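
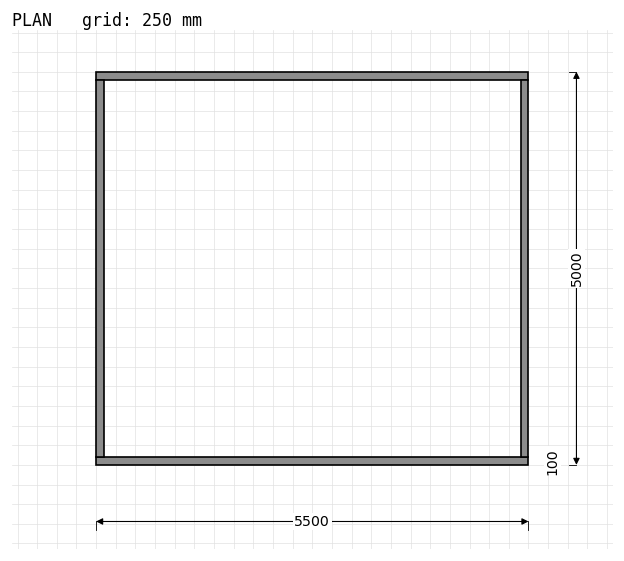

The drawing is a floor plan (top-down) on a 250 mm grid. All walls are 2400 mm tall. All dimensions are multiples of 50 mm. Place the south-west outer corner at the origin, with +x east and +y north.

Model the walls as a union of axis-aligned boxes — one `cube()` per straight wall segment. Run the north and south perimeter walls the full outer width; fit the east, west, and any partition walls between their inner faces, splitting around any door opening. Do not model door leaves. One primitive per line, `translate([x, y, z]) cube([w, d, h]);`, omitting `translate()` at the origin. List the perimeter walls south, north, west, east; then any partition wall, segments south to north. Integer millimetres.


cube([5500, 100, 2400]);
translate([0, 4900, 0]) cube([5500, 100, 2400]);
translate([0, 100, 0]) cube([100, 4800, 2400]);
translate([5400, 100, 0]) cube([100, 4800, 2400]);


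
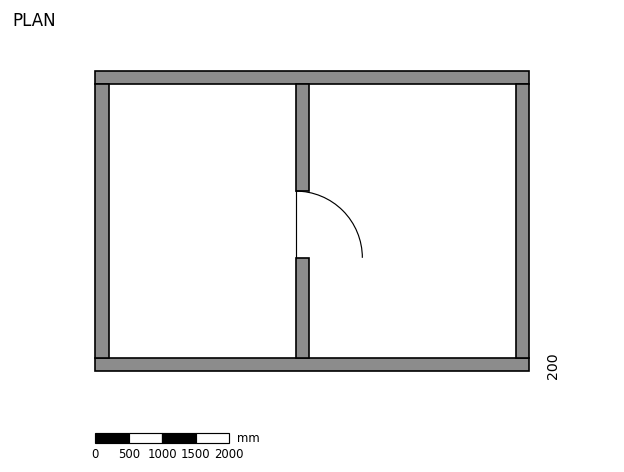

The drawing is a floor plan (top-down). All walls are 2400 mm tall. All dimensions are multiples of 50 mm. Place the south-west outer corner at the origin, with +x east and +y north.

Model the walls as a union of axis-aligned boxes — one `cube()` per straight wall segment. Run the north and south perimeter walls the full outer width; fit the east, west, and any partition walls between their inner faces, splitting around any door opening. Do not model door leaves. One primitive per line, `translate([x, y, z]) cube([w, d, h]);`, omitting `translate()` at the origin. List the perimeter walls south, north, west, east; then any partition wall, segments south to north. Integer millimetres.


cube([6500, 200, 2400]);
translate([0, 4300, 0]) cube([6500, 200, 2400]);
translate([0, 200, 0]) cube([200, 4100, 2400]);
translate([6300, 200, 0]) cube([200, 4100, 2400]);
translate([3000, 200, 0]) cube([200, 1500, 2400]);
translate([3000, 2700, 0]) cube([200, 1600, 2400]);


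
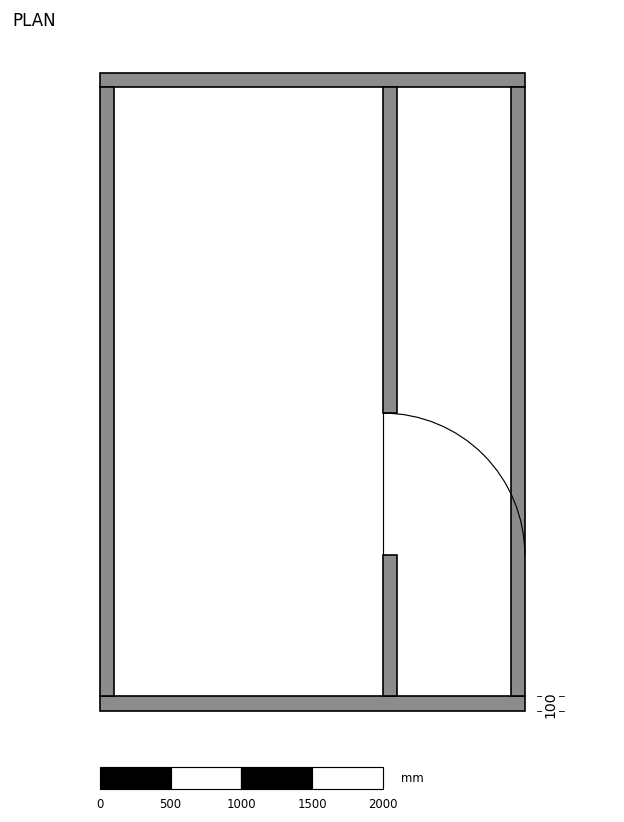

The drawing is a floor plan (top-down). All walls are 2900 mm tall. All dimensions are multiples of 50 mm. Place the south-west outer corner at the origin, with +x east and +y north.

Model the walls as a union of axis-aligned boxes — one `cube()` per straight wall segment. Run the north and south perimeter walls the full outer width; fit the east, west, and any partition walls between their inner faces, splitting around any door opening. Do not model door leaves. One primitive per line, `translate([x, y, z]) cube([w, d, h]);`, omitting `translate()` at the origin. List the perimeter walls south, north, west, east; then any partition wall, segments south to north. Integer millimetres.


cube([3000, 100, 2900]);
translate([0, 4400, 0]) cube([3000, 100, 2900]);
translate([0, 100, 0]) cube([100, 4300, 2900]);
translate([2900, 100, 0]) cube([100, 4300, 2900]);
translate([2000, 100, 0]) cube([100, 1000, 2900]);
translate([2000, 2100, 0]) cube([100, 2300, 2900]);


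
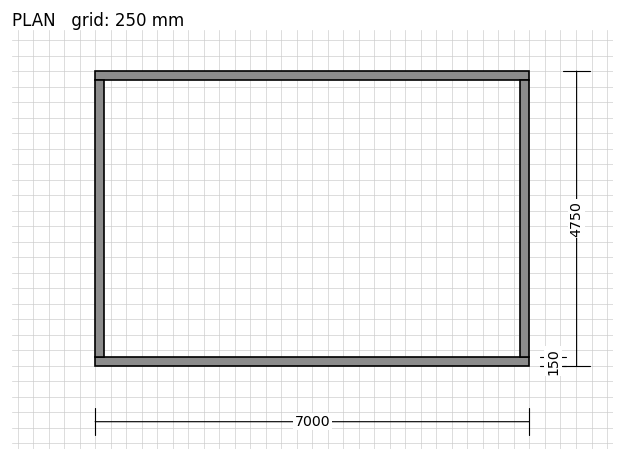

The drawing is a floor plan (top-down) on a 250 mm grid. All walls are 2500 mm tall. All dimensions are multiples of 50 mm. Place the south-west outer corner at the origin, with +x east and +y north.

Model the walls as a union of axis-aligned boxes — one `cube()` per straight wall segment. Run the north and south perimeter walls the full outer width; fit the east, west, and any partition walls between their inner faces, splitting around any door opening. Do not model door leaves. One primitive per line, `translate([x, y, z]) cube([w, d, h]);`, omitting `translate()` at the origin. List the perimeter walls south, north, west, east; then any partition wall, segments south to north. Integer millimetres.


cube([7000, 150, 2500]);
translate([0, 4600, 0]) cube([7000, 150, 2500]);
translate([0, 150, 0]) cube([150, 4450, 2500]);
translate([6850, 150, 0]) cube([150, 4450, 2500]);


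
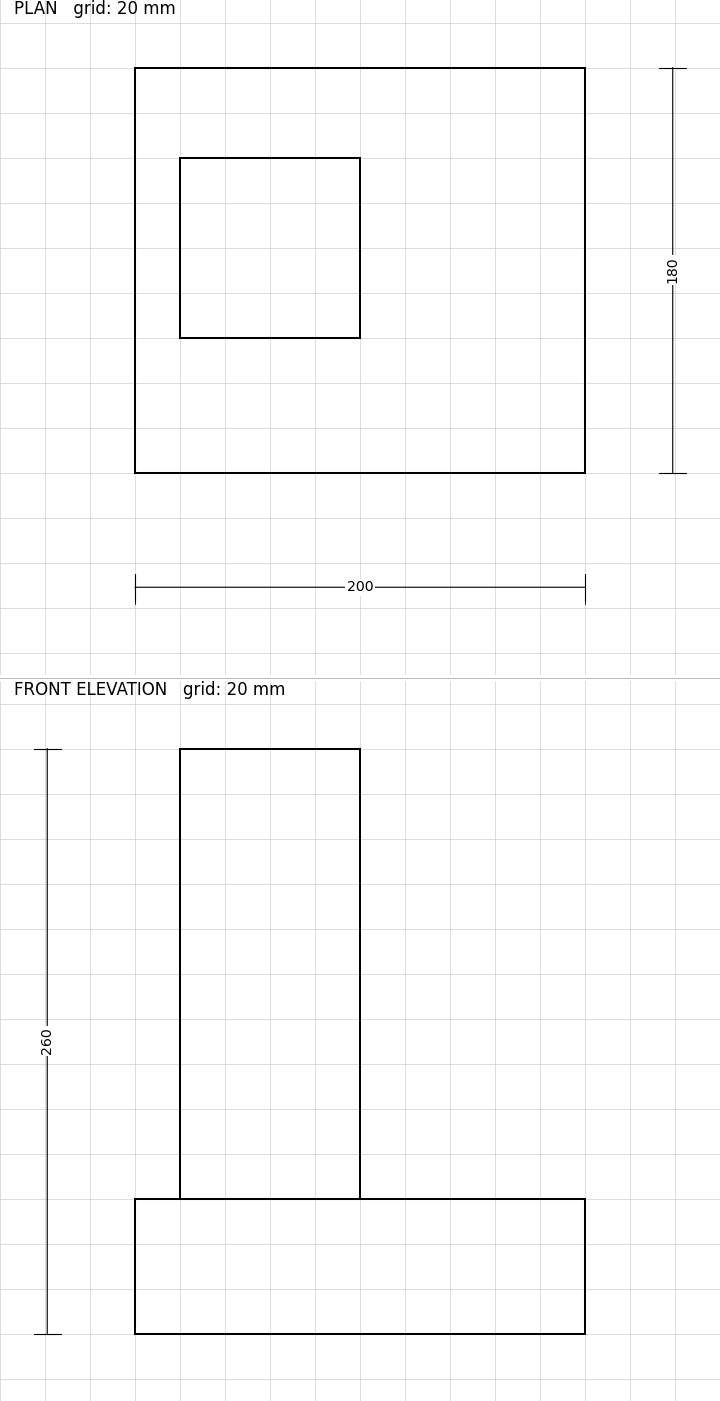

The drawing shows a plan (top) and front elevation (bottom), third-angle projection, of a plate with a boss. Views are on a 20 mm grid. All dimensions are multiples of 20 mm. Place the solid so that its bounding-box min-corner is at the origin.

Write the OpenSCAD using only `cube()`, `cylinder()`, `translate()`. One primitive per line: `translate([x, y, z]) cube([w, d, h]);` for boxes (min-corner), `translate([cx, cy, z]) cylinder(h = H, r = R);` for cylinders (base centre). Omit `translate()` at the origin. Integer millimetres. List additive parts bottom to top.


cube([200, 180, 60]);
translate([20, 60, 60]) cube([80, 80, 200]);


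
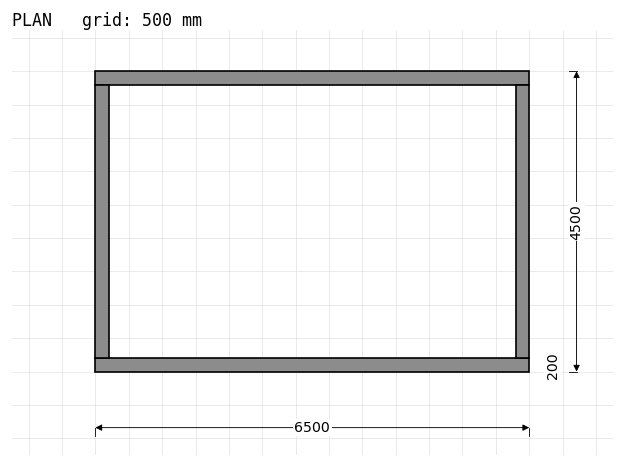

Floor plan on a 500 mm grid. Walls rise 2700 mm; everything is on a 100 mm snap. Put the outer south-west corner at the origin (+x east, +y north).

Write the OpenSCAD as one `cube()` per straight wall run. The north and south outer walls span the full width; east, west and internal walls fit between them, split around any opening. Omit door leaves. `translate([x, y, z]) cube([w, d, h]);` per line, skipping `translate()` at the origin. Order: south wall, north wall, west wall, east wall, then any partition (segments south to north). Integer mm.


cube([6500, 200, 2700]);
translate([0, 4300, 0]) cube([6500, 200, 2700]);
translate([0, 200, 0]) cube([200, 4100, 2700]);
translate([6300, 200, 0]) cube([200, 4100, 2700]);


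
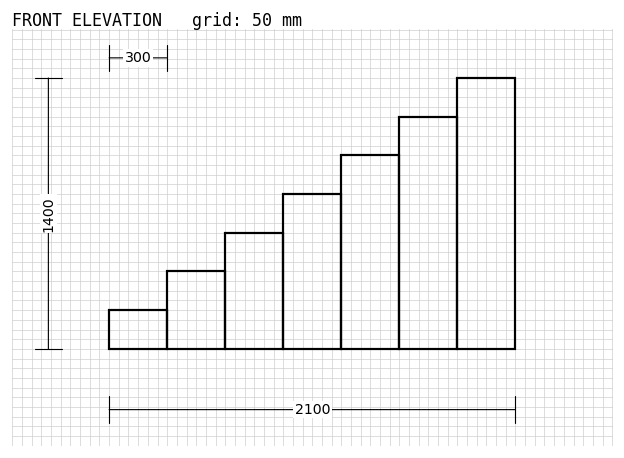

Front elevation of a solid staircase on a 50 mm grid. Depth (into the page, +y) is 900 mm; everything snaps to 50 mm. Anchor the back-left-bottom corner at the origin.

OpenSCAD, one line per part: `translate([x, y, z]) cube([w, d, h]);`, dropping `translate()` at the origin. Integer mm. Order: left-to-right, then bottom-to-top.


cube([300, 900, 200]);
translate([300, 0, 0]) cube([300, 900, 400]);
translate([600, 0, 0]) cube([300, 900, 600]);
translate([900, 0, 0]) cube([300, 900, 800]);
translate([1200, 0, 0]) cube([300, 900, 1000]);
translate([1500, 0, 0]) cube([300, 900, 1200]);
translate([1800, 0, 0]) cube([300, 900, 1400]);


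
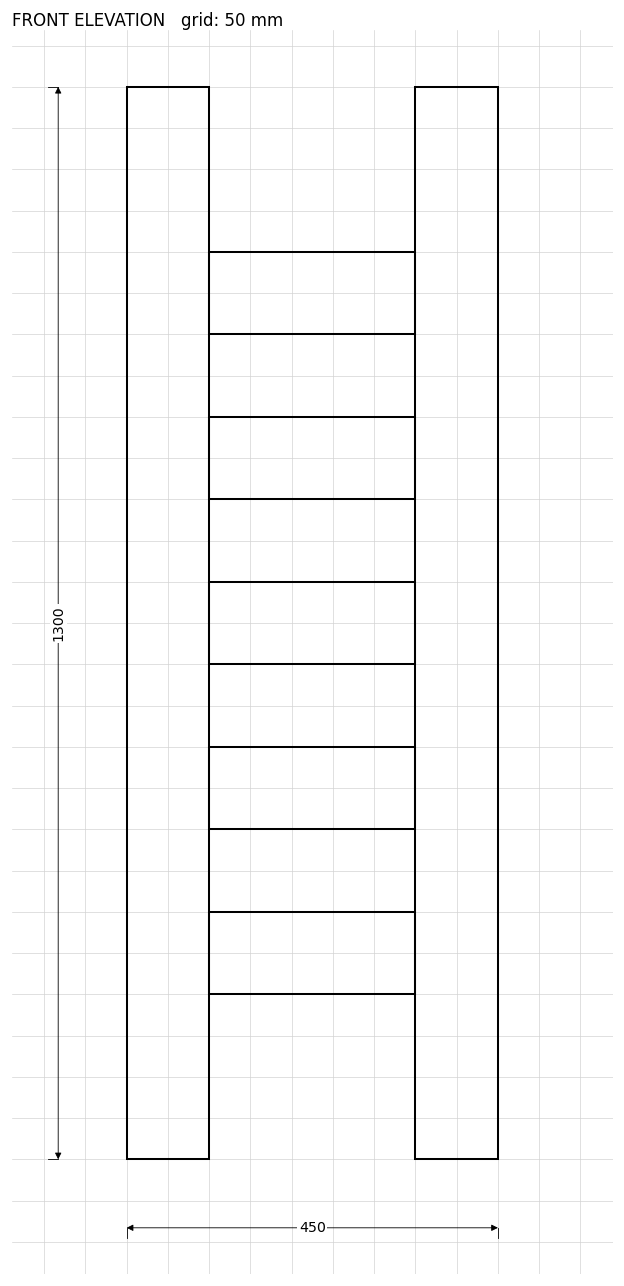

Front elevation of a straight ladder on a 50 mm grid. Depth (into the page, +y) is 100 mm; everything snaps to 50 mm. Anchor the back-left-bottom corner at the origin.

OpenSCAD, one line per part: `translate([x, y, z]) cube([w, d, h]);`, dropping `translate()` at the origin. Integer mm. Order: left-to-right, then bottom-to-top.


cube([100, 100, 1300]);
translate([100, 0, 200]) cube([250, 100, 100]);
translate([100, 0, 400]) cube([250, 100, 100]);
translate([100, 0, 600]) cube([250, 100, 100]);
translate([100, 0, 800]) cube([250, 100, 100]);
translate([100, 0, 1000]) cube([250, 100, 100]);
translate([350, 0, 0]) cube([100, 100, 1300]);


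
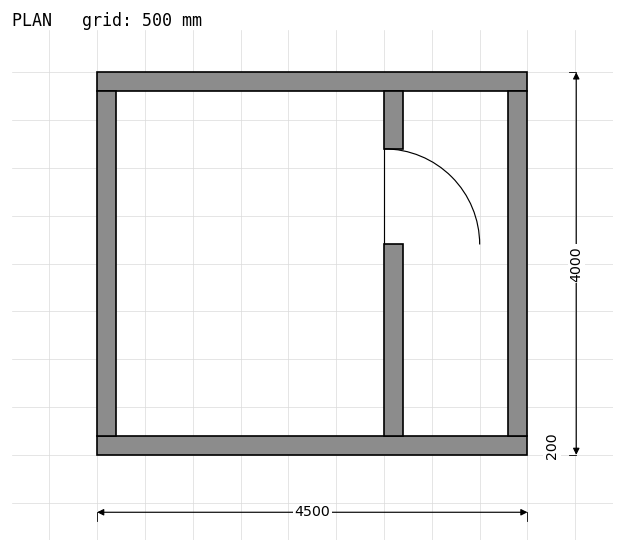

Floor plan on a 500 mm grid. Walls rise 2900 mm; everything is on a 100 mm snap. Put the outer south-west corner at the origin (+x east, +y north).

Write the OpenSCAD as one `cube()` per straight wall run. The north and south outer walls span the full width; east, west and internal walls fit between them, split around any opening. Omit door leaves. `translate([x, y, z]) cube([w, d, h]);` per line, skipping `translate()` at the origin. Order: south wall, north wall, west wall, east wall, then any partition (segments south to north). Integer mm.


cube([4500, 200, 2900]);
translate([0, 3800, 0]) cube([4500, 200, 2900]);
translate([0, 200, 0]) cube([200, 3600, 2900]);
translate([4300, 200, 0]) cube([200, 3600, 2900]);
translate([3000, 200, 0]) cube([200, 2000, 2900]);
translate([3000, 3200, 0]) cube([200, 600, 2900]);


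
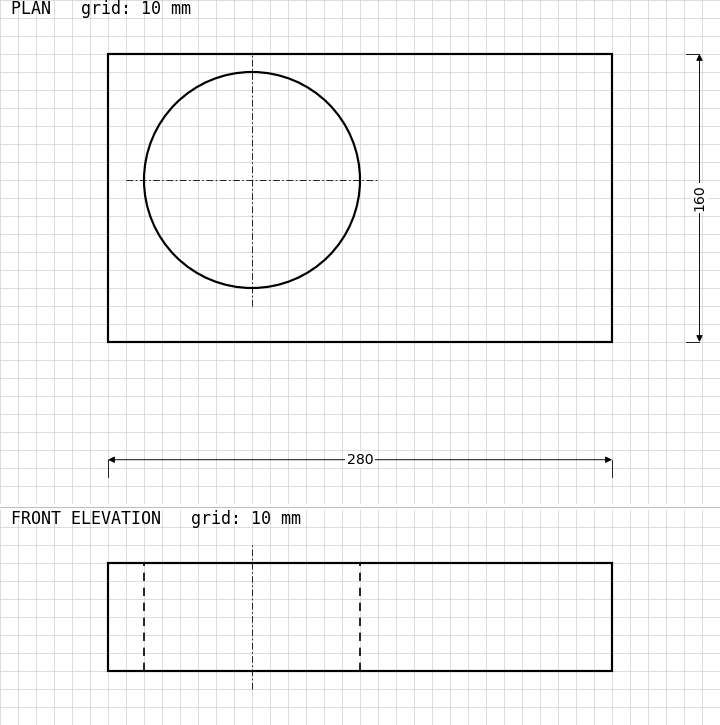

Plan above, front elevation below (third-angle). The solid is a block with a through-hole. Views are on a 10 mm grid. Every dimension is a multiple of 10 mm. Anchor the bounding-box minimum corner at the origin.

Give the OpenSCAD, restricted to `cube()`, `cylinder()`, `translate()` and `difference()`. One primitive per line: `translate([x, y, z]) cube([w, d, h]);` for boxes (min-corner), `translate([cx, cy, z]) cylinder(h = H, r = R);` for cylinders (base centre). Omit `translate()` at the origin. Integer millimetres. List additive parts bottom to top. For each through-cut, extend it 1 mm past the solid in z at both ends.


difference() {
  cube([280, 160, 60]);
  translate([80, 90, -1]) cylinder(h = 62, r = 60);
}


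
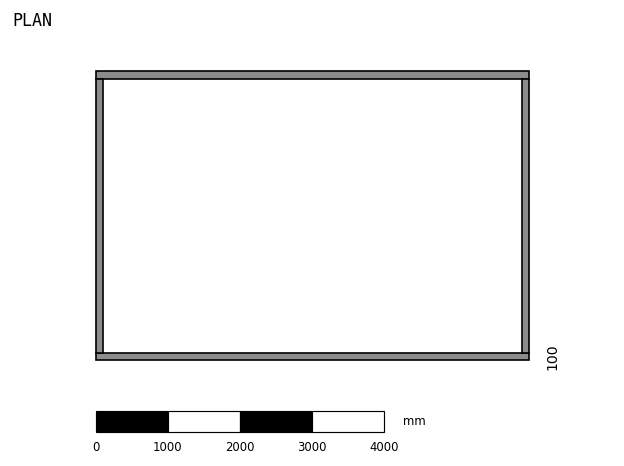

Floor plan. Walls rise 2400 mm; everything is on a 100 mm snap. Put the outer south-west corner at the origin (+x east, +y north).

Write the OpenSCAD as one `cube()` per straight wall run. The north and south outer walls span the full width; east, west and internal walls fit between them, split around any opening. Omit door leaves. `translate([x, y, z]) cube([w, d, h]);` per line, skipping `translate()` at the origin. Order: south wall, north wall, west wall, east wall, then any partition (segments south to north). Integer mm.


cube([6000, 100, 2400]);
translate([0, 3900, 0]) cube([6000, 100, 2400]);
translate([0, 100, 0]) cube([100, 3800, 2400]);
translate([5900, 100, 0]) cube([100, 3800, 2400]);


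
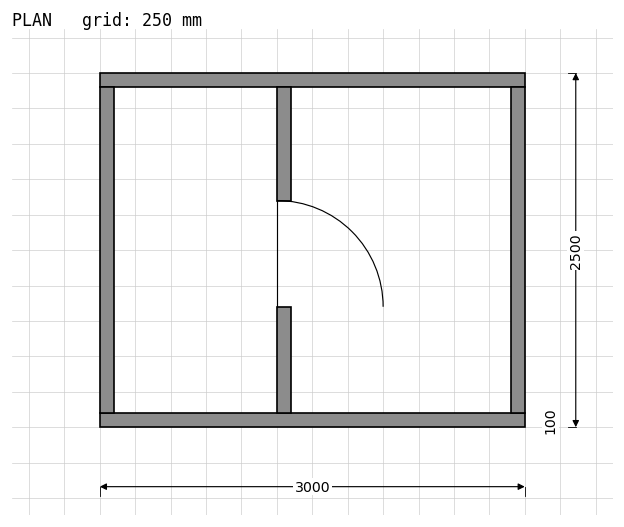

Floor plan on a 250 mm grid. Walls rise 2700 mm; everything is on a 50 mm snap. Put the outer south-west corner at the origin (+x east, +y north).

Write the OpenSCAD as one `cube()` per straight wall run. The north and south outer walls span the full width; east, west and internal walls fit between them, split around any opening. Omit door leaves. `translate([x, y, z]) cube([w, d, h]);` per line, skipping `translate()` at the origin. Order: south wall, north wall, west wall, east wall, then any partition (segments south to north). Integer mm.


cube([3000, 100, 2700]);
translate([0, 2400, 0]) cube([3000, 100, 2700]);
translate([0, 100, 0]) cube([100, 2300, 2700]);
translate([2900, 100, 0]) cube([100, 2300, 2700]);
translate([1250, 100, 0]) cube([100, 750, 2700]);
translate([1250, 1600, 0]) cube([100, 800, 2700]);


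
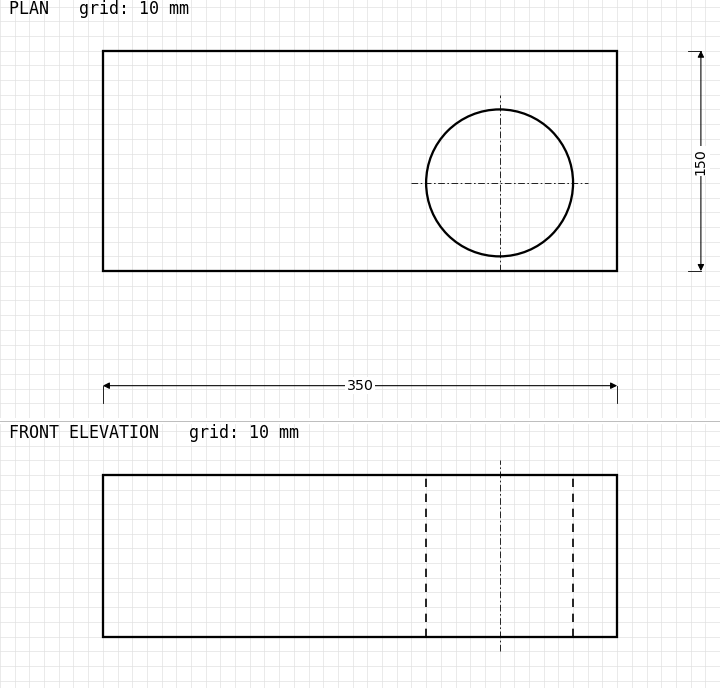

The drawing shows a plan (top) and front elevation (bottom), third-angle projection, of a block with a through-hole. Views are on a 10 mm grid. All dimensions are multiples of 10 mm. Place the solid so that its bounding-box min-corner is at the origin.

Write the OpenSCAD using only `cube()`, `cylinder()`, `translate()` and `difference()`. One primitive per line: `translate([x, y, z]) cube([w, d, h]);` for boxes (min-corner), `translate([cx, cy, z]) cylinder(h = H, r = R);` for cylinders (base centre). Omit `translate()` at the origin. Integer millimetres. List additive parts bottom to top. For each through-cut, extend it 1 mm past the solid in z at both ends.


difference() {
  cube([350, 150, 110]);
  translate([270, 60, -1]) cylinder(h = 112, r = 50);
}


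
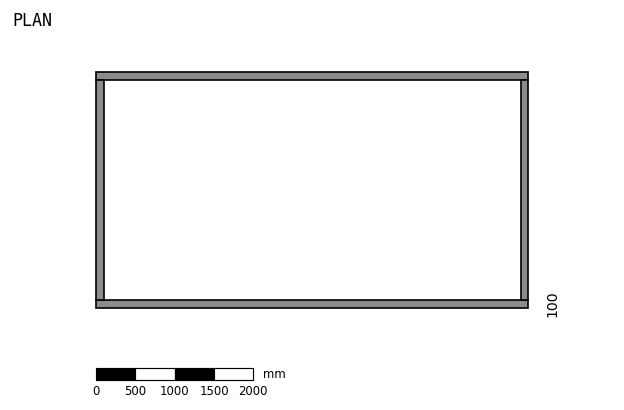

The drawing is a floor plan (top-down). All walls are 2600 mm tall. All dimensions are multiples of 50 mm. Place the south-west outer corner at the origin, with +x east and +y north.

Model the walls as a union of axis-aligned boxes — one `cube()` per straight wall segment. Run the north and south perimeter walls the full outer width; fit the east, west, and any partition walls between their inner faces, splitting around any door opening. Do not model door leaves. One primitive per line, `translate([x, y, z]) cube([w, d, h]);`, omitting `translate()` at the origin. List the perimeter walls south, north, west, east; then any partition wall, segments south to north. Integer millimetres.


cube([5500, 100, 2600]);
translate([0, 2900, 0]) cube([5500, 100, 2600]);
translate([0, 100, 0]) cube([100, 2800, 2600]);
translate([5400, 100, 0]) cube([100, 2800, 2600]);


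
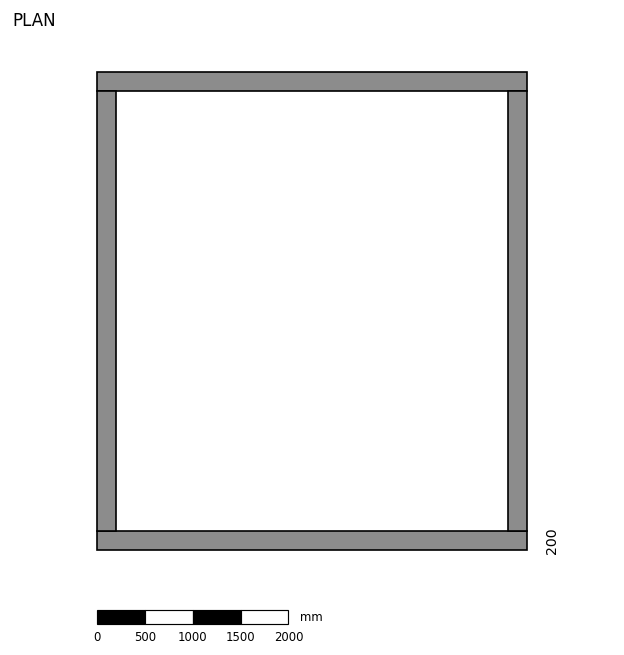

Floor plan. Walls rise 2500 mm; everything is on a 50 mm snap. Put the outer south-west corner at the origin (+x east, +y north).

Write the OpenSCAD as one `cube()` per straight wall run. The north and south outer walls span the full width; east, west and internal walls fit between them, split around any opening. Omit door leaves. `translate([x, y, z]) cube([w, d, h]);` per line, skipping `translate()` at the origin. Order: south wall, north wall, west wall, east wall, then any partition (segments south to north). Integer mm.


cube([4500, 200, 2500]);
translate([0, 4800, 0]) cube([4500, 200, 2500]);
translate([0, 200, 0]) cube([200, 4600, 2500]);
translate([4300, 200, 0]) cube([200, 4600, 2500]);


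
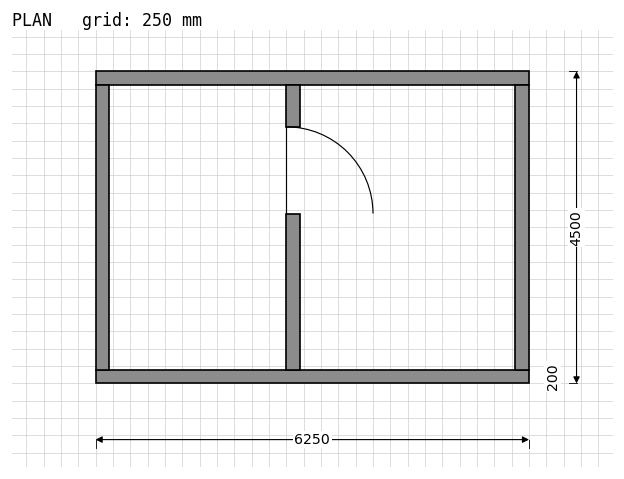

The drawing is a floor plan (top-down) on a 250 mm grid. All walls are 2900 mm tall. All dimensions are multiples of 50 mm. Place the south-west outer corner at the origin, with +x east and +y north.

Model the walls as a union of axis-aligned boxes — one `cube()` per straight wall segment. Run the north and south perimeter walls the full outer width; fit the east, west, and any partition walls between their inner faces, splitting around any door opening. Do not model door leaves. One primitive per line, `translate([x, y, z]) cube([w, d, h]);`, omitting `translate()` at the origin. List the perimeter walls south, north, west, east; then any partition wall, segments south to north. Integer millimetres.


cube([6250, 200, 2900]);
translate([0, 4300, 0]) cube([6250, 200, 2900]);
translate([0, 200, 0]) cube([200, 4100, 2900]);
translate([6050, 200, 0]) cube([200, 4100, 2900]);
translate([2750, 200, 0]) cube([200, 2250, 2900]);
translate([2750, 3700, 0]) cube([200, 600, 2900]);


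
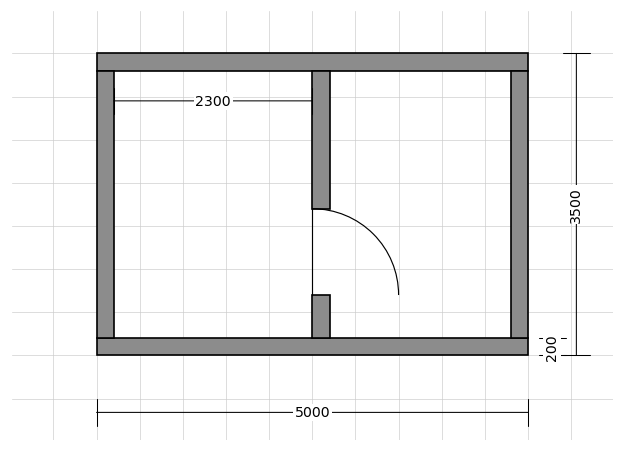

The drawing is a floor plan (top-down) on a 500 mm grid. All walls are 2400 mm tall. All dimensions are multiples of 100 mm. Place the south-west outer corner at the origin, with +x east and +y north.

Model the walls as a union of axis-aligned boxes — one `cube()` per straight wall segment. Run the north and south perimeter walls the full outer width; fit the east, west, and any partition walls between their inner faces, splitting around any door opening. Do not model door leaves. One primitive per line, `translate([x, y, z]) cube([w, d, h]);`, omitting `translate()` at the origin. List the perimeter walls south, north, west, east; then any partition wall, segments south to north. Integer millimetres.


cube([5000, 200, 2400]);
translate([0, 3300, 0]) cube([5000, 200, 2400]);
translate([0, 200, 0]) cube([200, 3100, 2400]);
translate([4800, 200, 0]) cube([200, 3100, 2400]);
translate([2500, 200, 0]) cube([200, 500, 2400]);
translate([2500, 1700, 0]) cube([200, 1600, 2400]);


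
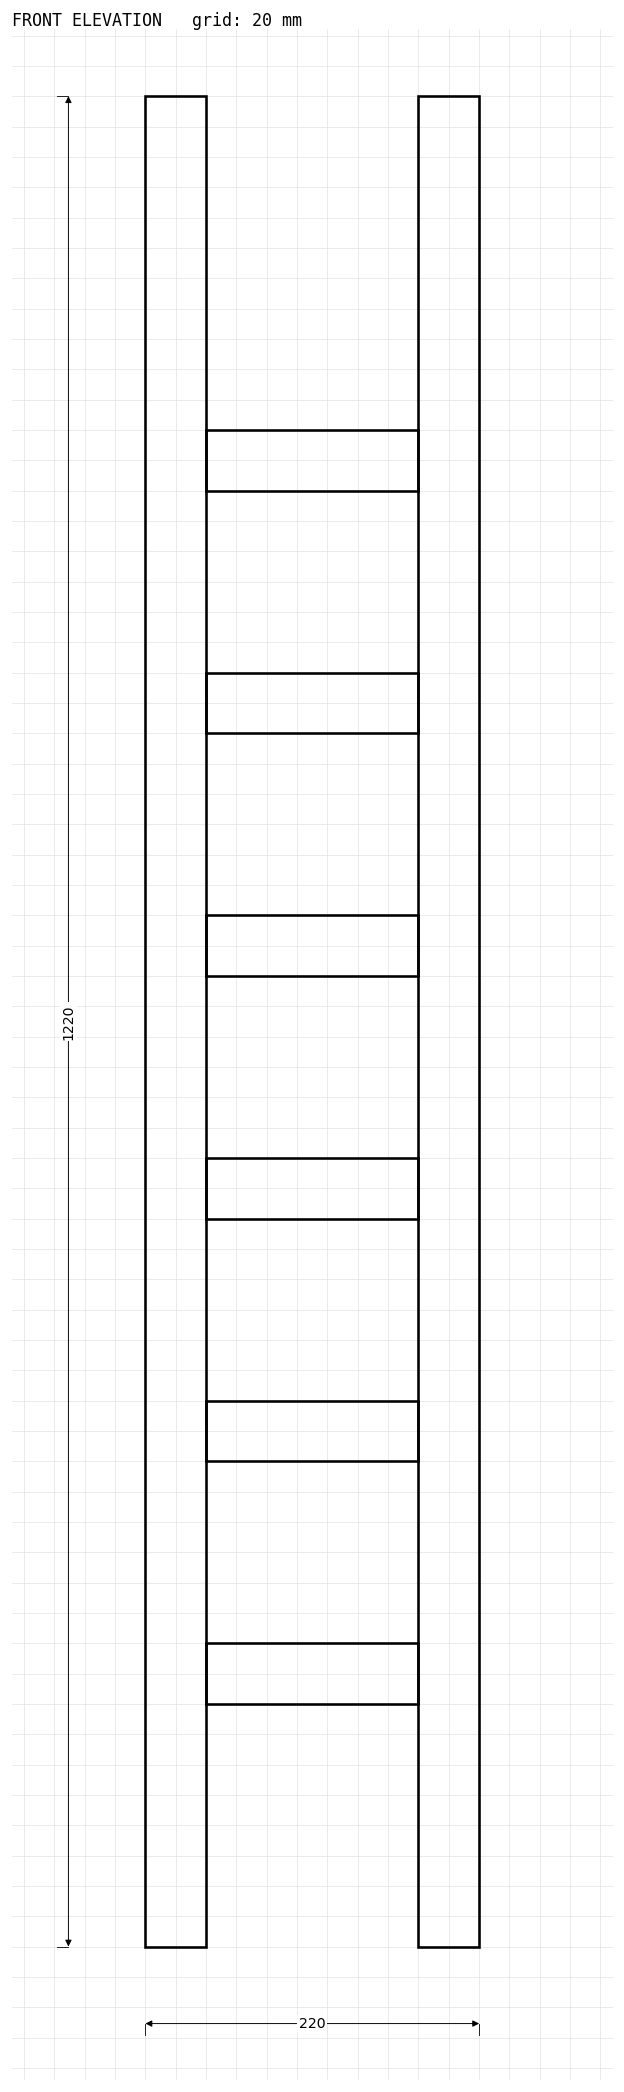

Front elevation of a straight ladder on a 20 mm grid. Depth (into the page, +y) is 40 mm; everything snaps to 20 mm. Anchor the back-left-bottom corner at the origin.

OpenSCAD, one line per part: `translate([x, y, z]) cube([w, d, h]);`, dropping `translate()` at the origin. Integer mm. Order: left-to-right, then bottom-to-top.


cube([40, 40, 1220]);
translate([40, 0, 160]) cube([140, 40, 40]);
translate([40, 0, 320]) cube([140, 40, 40]);
translate([40, 0, 480]) cube([140, 40, 40]);
translate([40, 0, 640]) cube([140, 40, 40]);
translate([40, 0, 800]) cube([140, 40, 40]);
translate([40, 0, 960]) cube([140, 40, 40]);
translate([180, 0, 0]) cube([40, 40, 1220]);


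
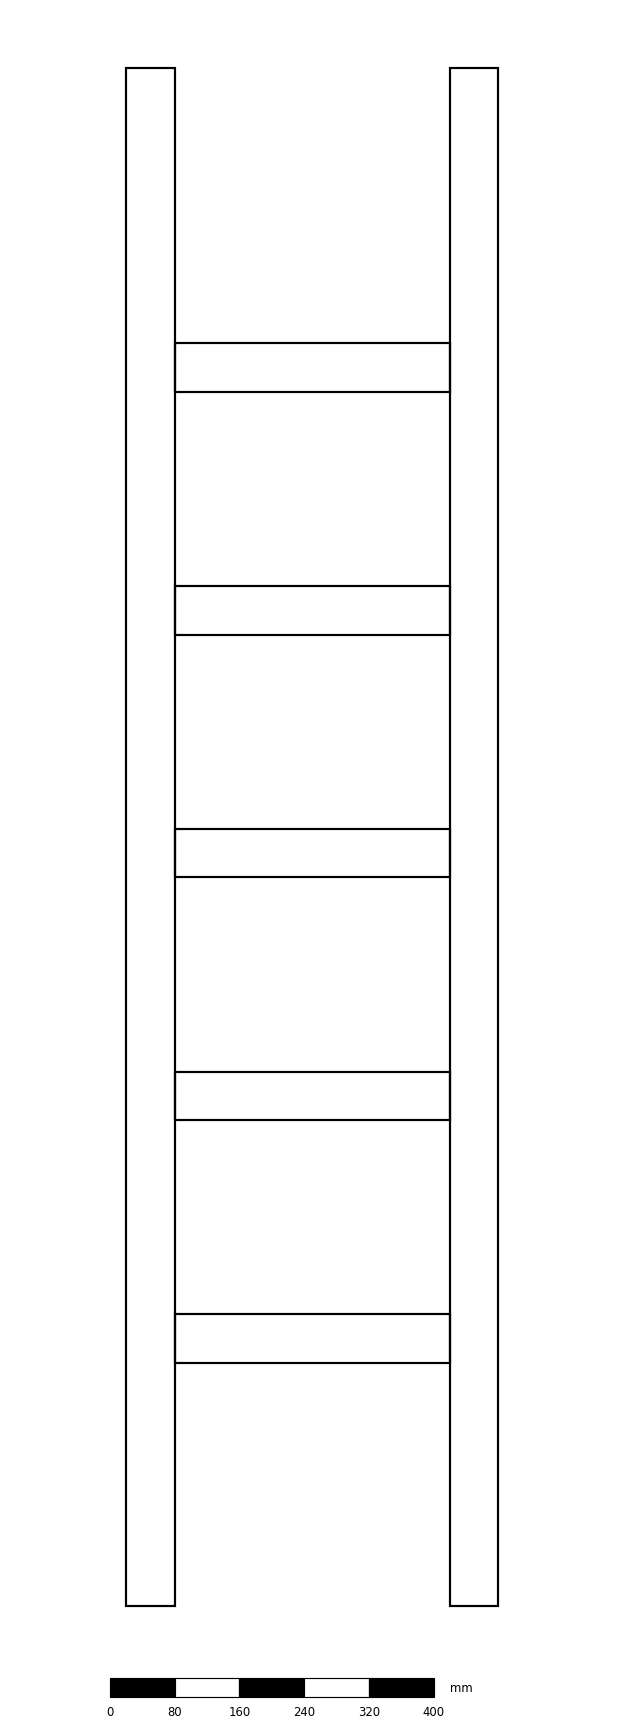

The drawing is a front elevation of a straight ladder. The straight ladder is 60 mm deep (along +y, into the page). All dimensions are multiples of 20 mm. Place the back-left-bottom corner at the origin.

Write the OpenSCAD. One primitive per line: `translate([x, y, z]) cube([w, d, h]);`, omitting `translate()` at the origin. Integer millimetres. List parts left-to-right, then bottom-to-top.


cube([60, 60, 1900]);
translate([60, 0, 300]) cube([340, 60, 60]);
translate([60, 0, 600]) cube([340, 60, 60]);
translate([60, 0, 900]) cube([340, 60, 60]);
translate([60, 0, 1200]) cube([340, 60, 60]);
translate([60, 0, 1500]) cube([340, 60, 60]);
translate([400, 0, 0]) cube([60, 60, 1900]);


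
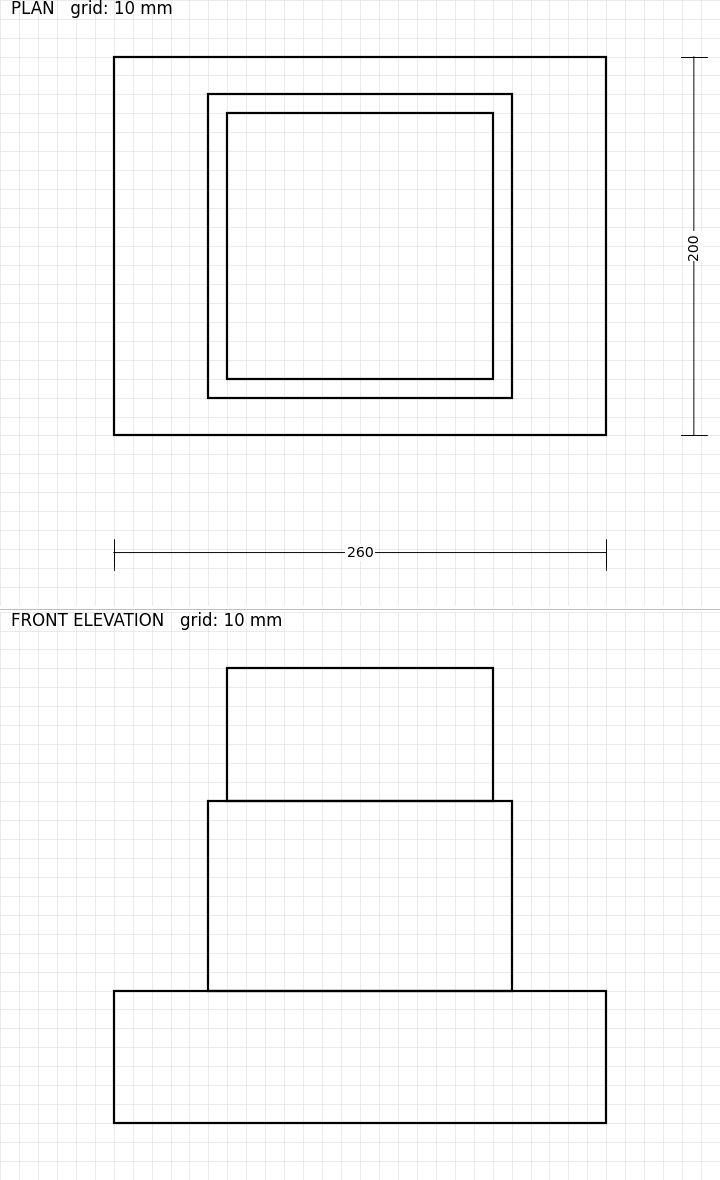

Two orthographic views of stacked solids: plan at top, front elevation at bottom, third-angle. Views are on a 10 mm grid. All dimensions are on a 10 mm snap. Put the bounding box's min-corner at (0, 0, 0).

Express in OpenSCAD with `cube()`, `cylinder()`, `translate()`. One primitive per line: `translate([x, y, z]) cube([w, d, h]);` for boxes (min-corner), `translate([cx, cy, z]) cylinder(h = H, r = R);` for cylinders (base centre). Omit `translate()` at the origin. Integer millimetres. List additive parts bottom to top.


cube([260, 200, 70]);
translate([50, 20, 70]) cube([160, 160, 100]);
translate([60, 30, 170]) cube([140, 140, 70]);


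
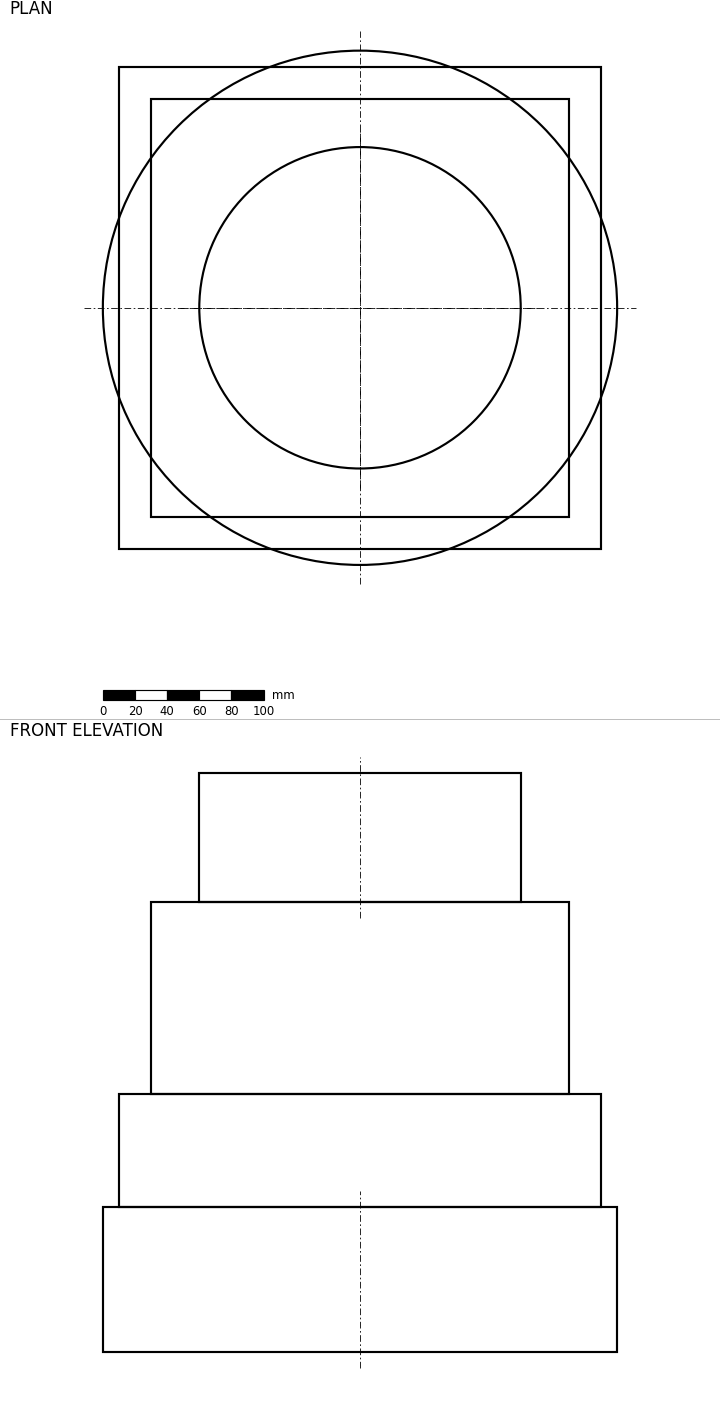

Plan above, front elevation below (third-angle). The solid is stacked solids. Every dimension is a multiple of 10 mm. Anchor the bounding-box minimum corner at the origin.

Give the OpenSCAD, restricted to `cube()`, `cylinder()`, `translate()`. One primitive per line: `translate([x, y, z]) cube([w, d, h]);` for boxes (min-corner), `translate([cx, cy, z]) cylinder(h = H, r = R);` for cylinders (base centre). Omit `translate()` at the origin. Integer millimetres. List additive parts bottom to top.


translate([160, 160, 0]) cylinder(h = 90, r = 160);
translate([10, 10, 90]) cube([300, 300, 70]);
translate([30, 30, 160]) cube([260, 260, 120]);
translate([160, 160, 280]) cylinder(h = 80, r = 100);


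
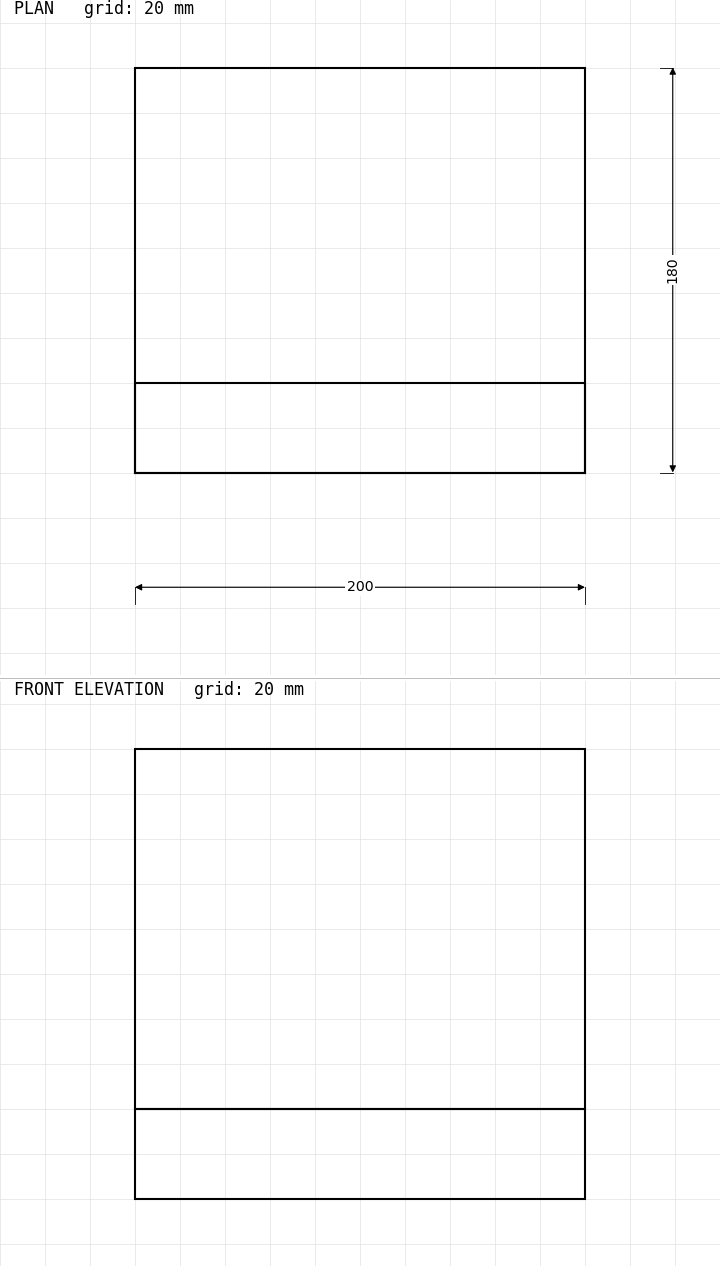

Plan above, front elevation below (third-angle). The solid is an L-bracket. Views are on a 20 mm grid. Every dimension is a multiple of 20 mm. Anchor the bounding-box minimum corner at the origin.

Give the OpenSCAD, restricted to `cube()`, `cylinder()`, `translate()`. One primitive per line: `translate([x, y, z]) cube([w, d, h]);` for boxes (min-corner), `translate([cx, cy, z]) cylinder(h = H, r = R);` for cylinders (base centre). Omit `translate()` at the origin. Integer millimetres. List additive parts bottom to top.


cube([200, 180, 40]);
translate([0, 0, 40]) cube([200, 40, 160]);


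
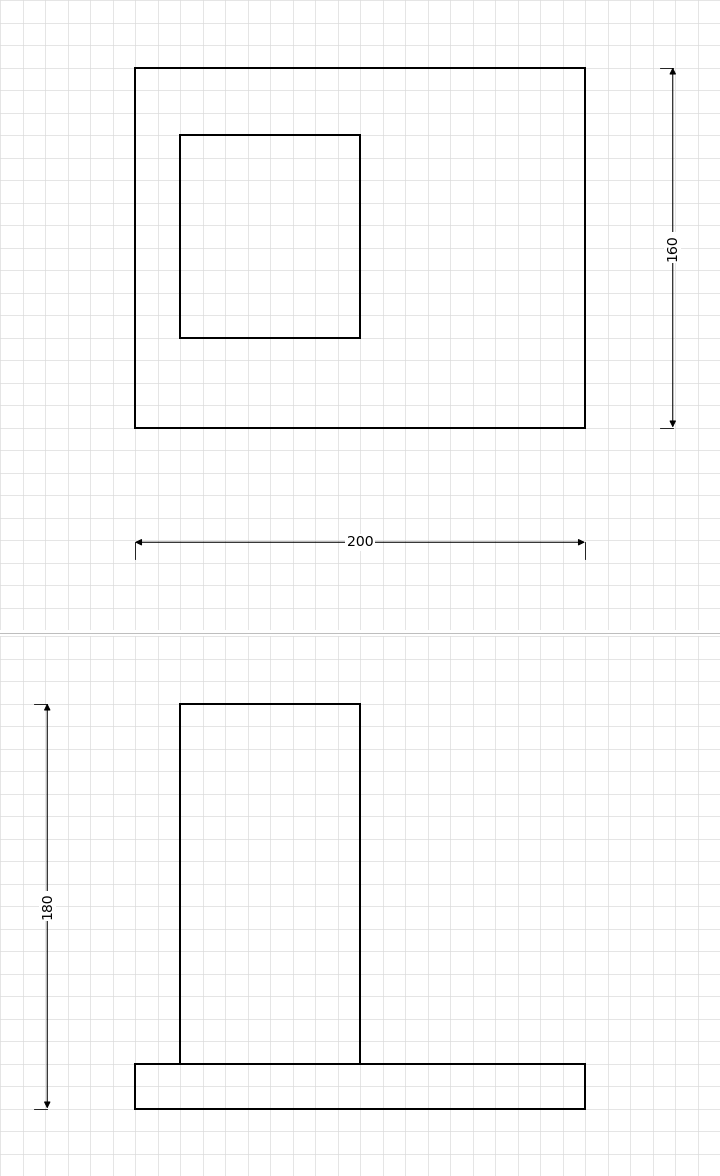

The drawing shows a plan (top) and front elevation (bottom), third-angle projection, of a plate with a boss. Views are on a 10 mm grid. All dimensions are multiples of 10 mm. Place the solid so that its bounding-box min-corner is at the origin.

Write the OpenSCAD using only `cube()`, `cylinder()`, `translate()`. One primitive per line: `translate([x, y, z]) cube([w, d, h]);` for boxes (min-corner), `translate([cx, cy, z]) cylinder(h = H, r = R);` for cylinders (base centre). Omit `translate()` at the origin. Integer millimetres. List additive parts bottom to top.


cube([200, 160, 20]);
translate([20, 40, 20]) cube([80, 90, 160]);


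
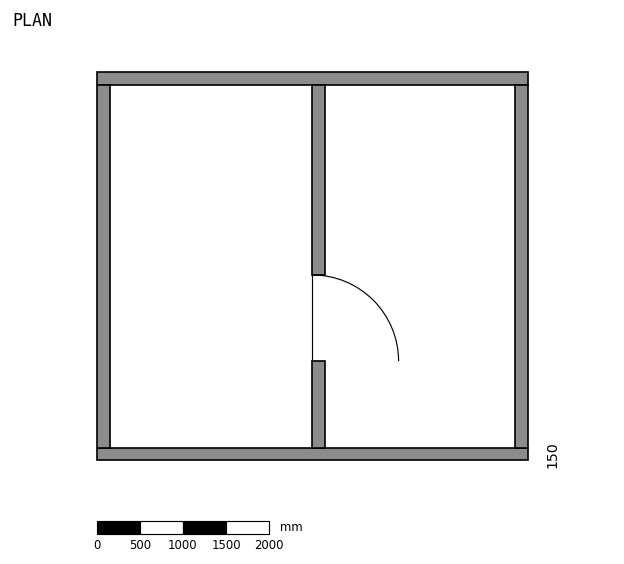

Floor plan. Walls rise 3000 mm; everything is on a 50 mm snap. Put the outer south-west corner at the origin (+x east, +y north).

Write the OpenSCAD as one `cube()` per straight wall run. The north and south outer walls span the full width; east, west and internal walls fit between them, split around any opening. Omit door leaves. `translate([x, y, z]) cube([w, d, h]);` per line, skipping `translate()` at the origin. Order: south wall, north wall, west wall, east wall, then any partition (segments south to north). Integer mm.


cube([5000, 150, 3000]);
translate([0, 4350, 0]) cube([5000, 150, 3000]);
translate([0, 150, 0]) cube([150, 4200, 3000]);
translate([4850, 150, 0]) cube([150, 4200, 3000]);
translate([2500, 150, 0]) cube([150, 1000, 3000]);
translate([2500, 2150, 0]) cube([150, 2200, 3000]);


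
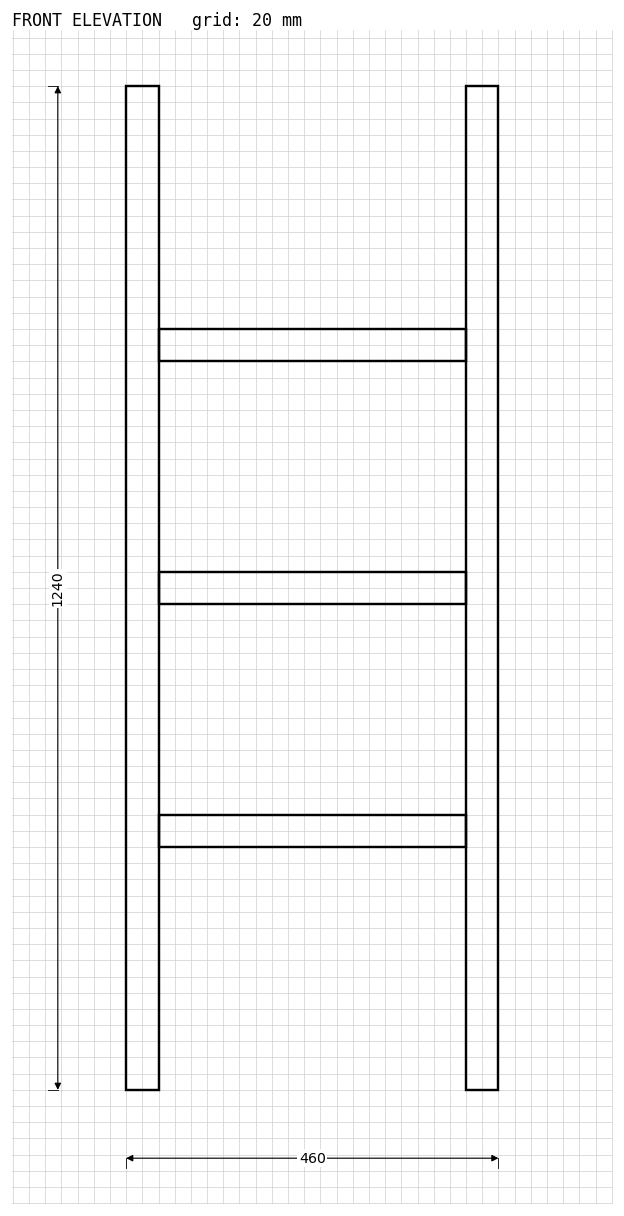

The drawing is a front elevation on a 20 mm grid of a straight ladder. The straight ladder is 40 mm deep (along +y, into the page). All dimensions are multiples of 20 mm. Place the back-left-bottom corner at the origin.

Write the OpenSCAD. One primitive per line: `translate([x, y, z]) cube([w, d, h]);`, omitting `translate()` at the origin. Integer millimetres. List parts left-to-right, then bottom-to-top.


cube([40, 40, 1240]);
translate([40, 0, 300]) cube([380, 40, 40]);
translate([40, 0, 600]) cube([380, 40, 40]);
translate([40, 0, 900]) cube([380, 40, 40]);
translate([420, 0, 0]) cube([40, 40, 1240]);


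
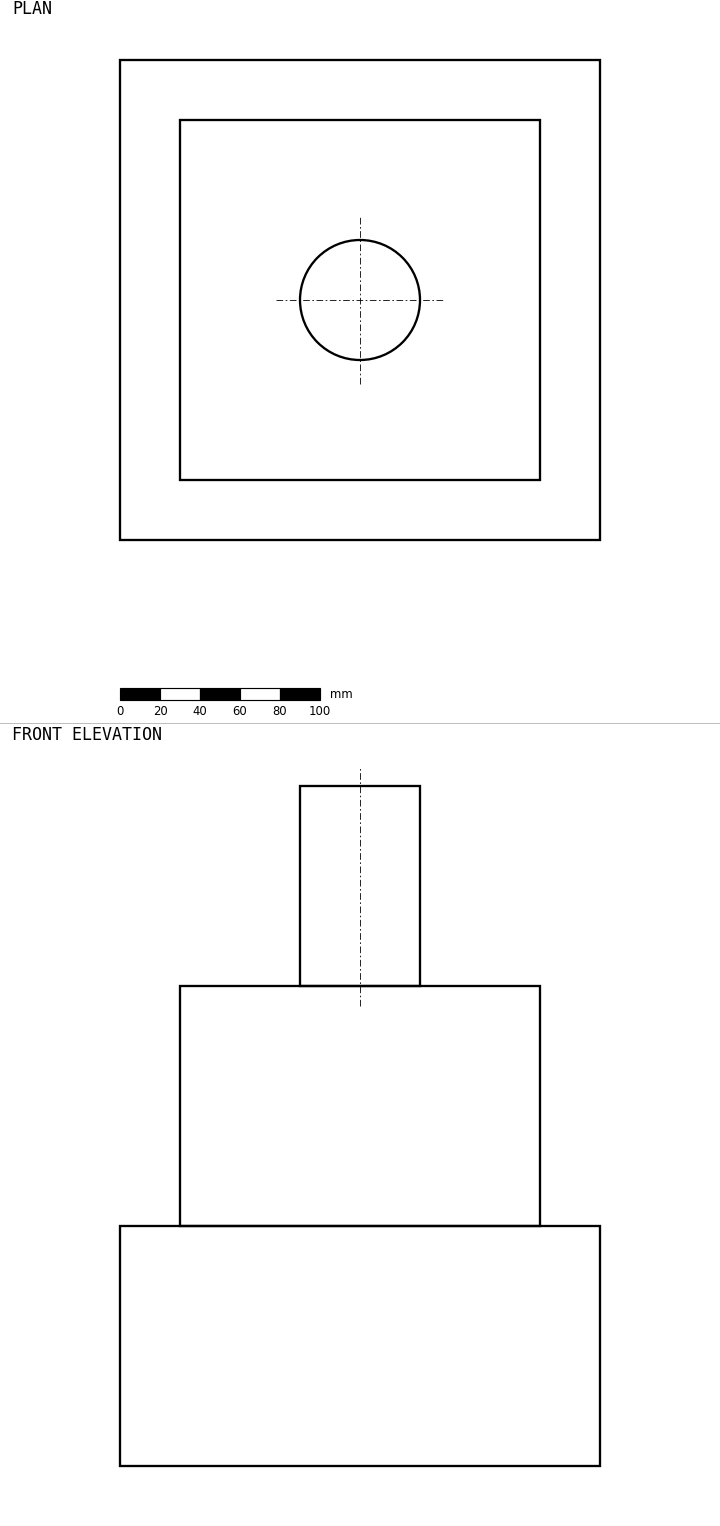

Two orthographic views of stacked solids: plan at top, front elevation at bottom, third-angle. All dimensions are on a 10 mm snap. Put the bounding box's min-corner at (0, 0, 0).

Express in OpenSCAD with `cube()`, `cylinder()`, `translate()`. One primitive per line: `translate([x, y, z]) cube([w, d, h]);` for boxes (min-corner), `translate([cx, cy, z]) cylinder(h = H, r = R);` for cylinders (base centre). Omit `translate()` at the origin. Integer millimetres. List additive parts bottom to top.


cube([240, 240, 120]);
translate([30, 30, 120]) cube([180, 180, 120]);
translate([120, 120, 240]) cylinder(h = 100, r = 30);


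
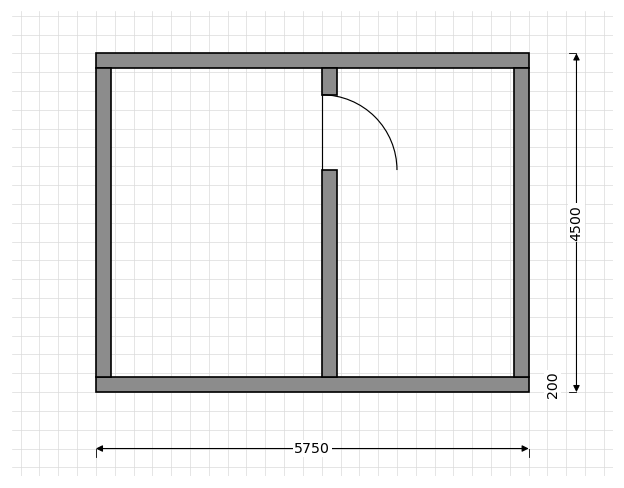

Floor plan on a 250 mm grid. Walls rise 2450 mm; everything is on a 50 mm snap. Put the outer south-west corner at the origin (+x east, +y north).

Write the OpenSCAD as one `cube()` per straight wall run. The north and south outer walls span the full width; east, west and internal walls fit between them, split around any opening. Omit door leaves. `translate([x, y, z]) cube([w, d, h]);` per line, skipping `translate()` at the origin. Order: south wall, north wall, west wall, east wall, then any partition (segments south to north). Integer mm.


cube([5750, 200, 2450]);
translate([0, 4300, 0]) cube([5750, 200, 2450]);
translate([0, 200, 0]) cube([200, 4100, 2450]);
translate([5550, 200, 0]) cube([200, 4100, 2450]);
translate([3000, 200, 0]) cube([200, 2750, 2450]);
translate([3000, 3950, 0]) cube([200, 350, 2450]);


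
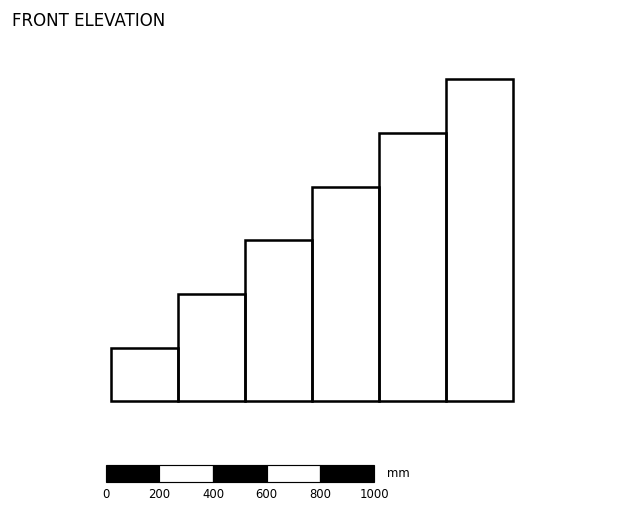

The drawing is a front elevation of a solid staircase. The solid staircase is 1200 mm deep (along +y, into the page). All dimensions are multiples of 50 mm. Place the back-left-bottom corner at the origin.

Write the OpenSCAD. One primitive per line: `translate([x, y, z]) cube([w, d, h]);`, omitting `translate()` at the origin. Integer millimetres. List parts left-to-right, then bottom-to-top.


cube([250, 1200, 200]);
translate([250, 0, 0]) cube([250, 1200, 400]);
translate([500, 0, 0]) cube([250, 1200, 600]);
translate([750, 0, 0]) cube([250, 1200, 800]);
translate([1000, 0, 0]) cube([250, 1200, 1000]);
translate([1250, 0, 0]) cube([250, 1200, 1200]);


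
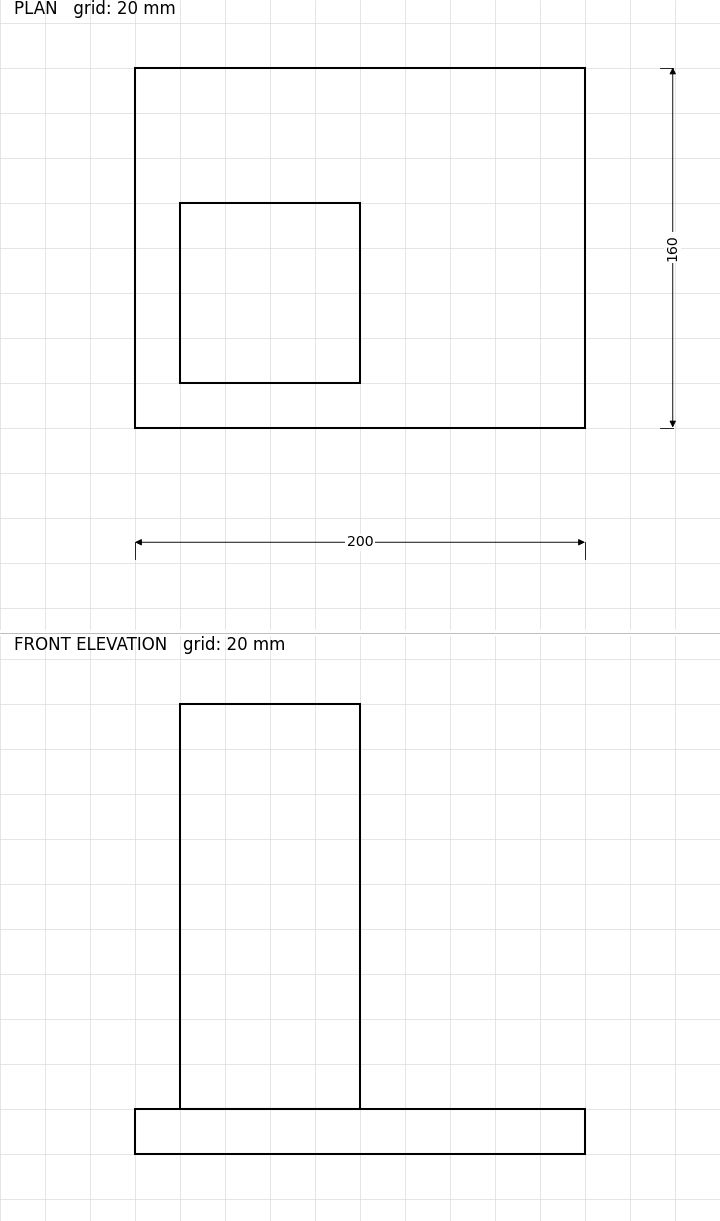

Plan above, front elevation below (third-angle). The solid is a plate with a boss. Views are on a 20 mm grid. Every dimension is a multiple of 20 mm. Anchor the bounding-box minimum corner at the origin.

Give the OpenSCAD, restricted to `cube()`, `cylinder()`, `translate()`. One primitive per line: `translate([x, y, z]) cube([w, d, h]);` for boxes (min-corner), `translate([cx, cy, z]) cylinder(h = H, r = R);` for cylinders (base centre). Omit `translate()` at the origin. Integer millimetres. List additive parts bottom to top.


cube([200, 160, 20]);
translate([20, 20, 20]) cube([80, 80, 180]);


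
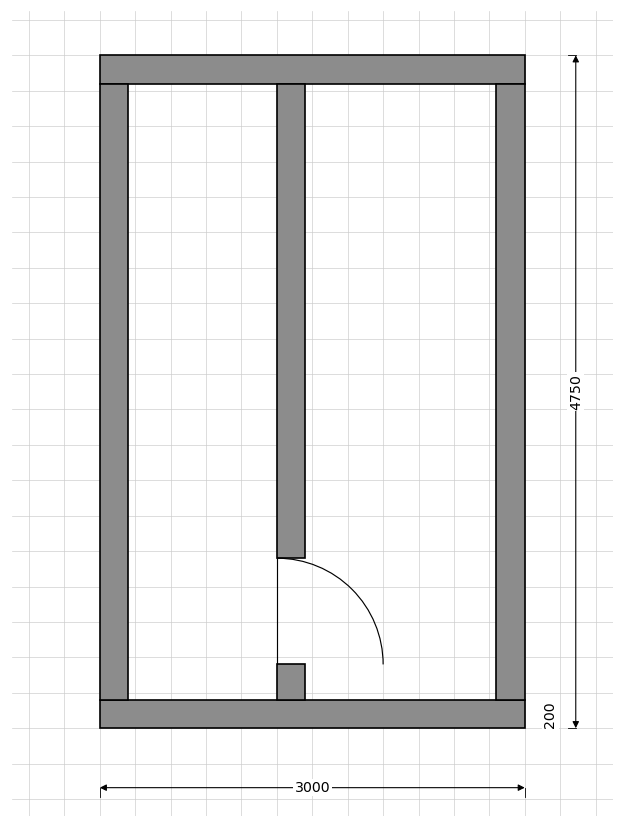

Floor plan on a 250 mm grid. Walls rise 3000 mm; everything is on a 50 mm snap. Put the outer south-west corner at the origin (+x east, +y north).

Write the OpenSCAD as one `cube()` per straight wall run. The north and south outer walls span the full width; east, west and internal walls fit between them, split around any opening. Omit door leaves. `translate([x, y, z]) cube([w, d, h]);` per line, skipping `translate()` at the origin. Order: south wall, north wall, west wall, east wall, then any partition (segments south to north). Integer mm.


cube([3000, 200, 3000]);
translate([0, 4550, 0]) cube([3000, 200, 3000]);
translate([0, 200, 0]) cube([200, 4350, 3000]);
translate([2800, 200, 0]) cube([200, 4350, 3000]);
translate([1250, 200, 0]) cube([200, 250, 3000]);
translate([1250, 1200, 0]) cube([200, 3350, 3000]);


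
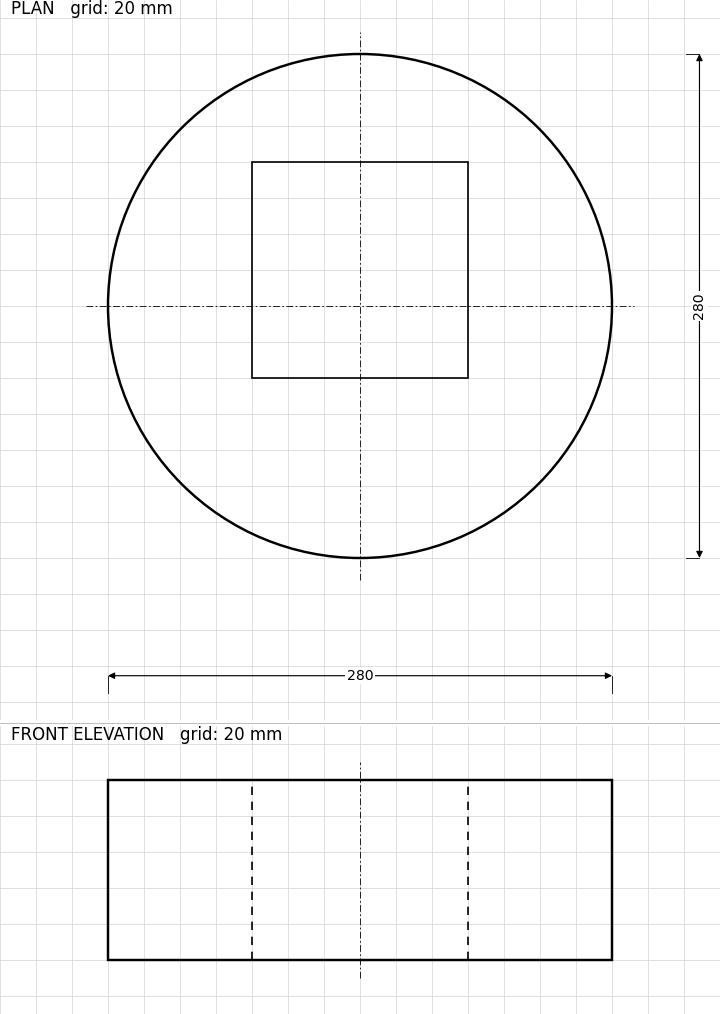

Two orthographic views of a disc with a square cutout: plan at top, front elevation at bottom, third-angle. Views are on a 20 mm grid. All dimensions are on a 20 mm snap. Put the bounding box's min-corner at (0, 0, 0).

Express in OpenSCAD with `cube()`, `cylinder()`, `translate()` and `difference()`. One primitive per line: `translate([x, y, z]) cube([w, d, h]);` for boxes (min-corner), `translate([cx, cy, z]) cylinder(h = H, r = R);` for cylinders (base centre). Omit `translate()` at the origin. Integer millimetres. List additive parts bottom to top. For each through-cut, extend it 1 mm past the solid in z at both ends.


difference() {
  translate([140, 140, 0]) cylinder(h = 100, r = 140);
  translate([80, 100, -1]) cube([120, 120, 102]);
}


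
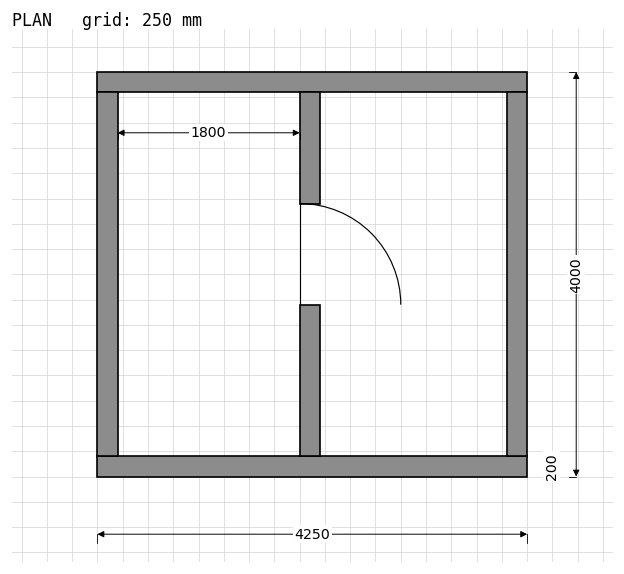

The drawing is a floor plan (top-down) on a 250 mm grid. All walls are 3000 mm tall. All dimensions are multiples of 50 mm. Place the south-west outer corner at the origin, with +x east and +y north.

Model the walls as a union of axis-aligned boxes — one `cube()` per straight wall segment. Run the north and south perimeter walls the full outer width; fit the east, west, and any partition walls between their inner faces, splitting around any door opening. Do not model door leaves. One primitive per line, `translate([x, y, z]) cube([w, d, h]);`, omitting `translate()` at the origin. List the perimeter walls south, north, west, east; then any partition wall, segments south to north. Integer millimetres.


cube([4250, 200, 3000]);
translate([0, 3800, 0]) cube([4250, 200, 3000]);
translate([0, 200, 0]) cube([200, 3600, 3000]);
translate([4050, 200, 0]) cube([200, 3600, 3000]);
translate([2000, 200, 0]) cube([200, 1500, 3000]);
translate([2000, 2700, 0]) cube([200, 1100, 3000]);


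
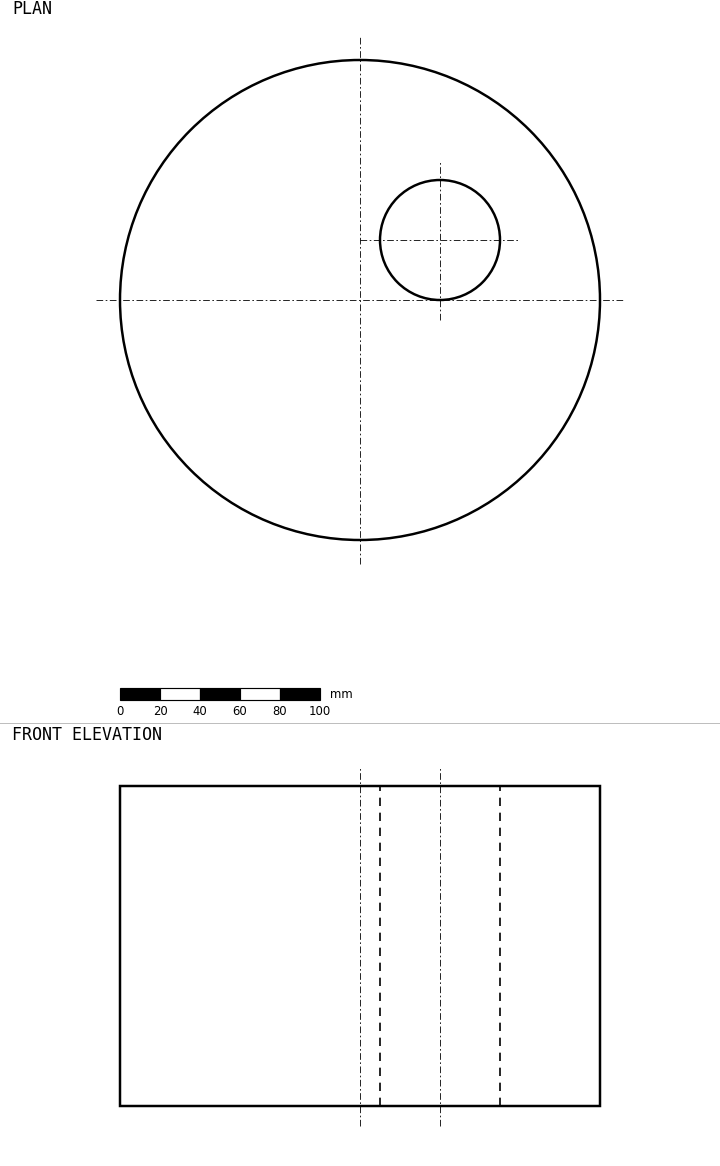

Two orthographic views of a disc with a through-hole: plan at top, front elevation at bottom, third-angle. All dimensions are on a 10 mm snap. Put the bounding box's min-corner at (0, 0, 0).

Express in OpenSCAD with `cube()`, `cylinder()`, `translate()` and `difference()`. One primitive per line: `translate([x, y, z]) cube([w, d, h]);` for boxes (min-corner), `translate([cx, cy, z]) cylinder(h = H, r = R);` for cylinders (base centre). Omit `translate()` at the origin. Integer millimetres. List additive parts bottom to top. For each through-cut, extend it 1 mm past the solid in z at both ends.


difference() {
  translate([120, 120, 0]) cylinder(h = 160, r = 120);
  translate([160, 150, -1]) cylinder(h = 162, r = 30);
}


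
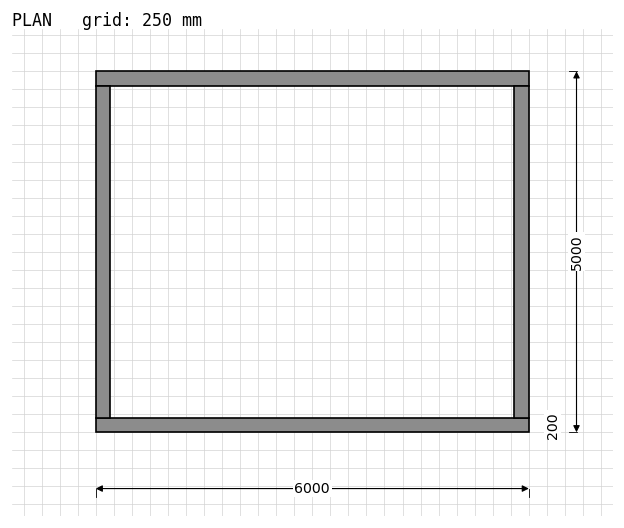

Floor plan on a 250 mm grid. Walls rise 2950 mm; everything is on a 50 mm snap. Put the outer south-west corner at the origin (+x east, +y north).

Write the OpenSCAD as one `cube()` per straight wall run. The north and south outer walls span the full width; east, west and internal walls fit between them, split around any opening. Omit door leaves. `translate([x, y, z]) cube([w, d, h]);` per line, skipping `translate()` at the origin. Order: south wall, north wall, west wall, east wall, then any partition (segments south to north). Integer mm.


cube([6000, 200, 2950]);
translate([0, 4800, 0]) cube([6000, 200, 2950]);
translate([0, 200, 0]) cube([200, 4600, 2950]);
translate([5800, 200, 0]) cube([200, 4600, 2950]);


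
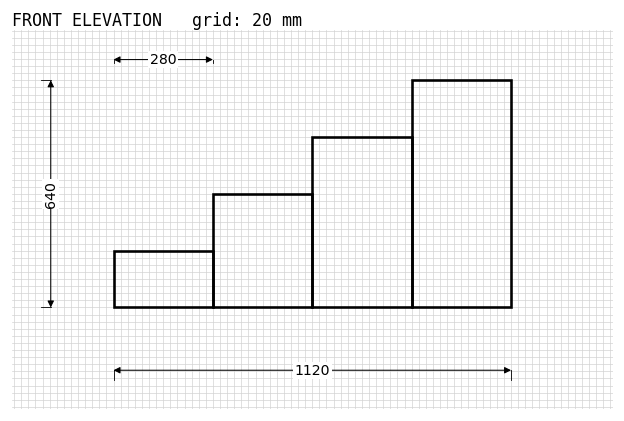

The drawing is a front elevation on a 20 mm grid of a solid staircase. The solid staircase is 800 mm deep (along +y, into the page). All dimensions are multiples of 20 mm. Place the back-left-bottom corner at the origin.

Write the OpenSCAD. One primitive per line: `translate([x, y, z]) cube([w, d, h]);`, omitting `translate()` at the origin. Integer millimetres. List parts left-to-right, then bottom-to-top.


cube([280, 800, 160]);
translate([280, 0, 0]) cube([280, 800, 320]);
translate([560, 0, 0]) cube([280, 800, 480]);
translate([840, 0, 0]) cube([280, 800, 640]);


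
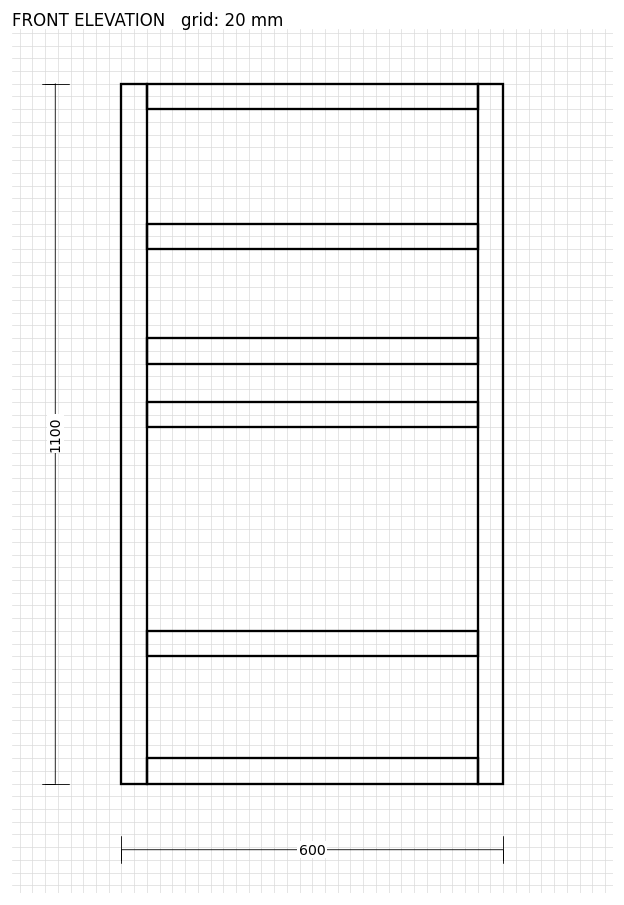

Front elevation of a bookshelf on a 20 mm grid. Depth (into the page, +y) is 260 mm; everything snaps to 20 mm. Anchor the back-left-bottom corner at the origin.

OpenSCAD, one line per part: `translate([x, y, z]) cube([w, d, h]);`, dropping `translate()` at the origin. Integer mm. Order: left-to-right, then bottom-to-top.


cube([40, 260, 1100]);
translate([40, 0, 0]) cube([520, 260, 40]);
translate([40, 0, 200]) cube([520, 260, 40]);
translate([40, 0, 560]) cube([520, 260, 40]);
translate([40, 0, 660]) cube([520, 260, 40]);
translate([40, 0, 840]) cube([520, 260, 40]);
translate([40, 0, 1060]) cube([520, 260, 40]);
translate([560, 0, 0]) cube([40, 260, 1100]);


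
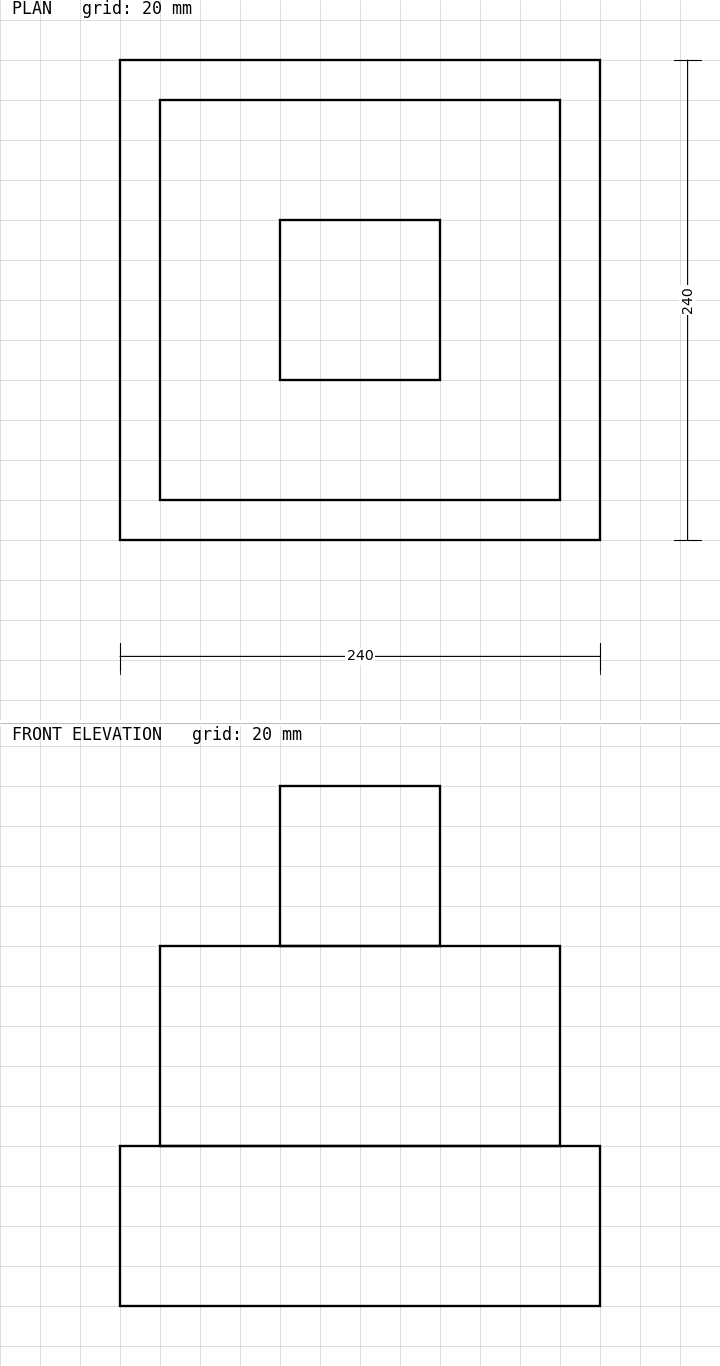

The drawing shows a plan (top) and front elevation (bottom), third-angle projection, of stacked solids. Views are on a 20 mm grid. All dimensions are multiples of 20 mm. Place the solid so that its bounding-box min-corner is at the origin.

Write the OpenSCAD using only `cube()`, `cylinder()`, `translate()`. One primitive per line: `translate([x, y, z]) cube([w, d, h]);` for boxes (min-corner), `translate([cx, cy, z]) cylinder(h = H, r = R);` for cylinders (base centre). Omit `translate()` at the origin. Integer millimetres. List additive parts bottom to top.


cube([240, 240, 80]);
translate([20, 20, 80]) cube([200, 200, 100]);
translate([80, 80, 180]) cube([80, 80, 80]);
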